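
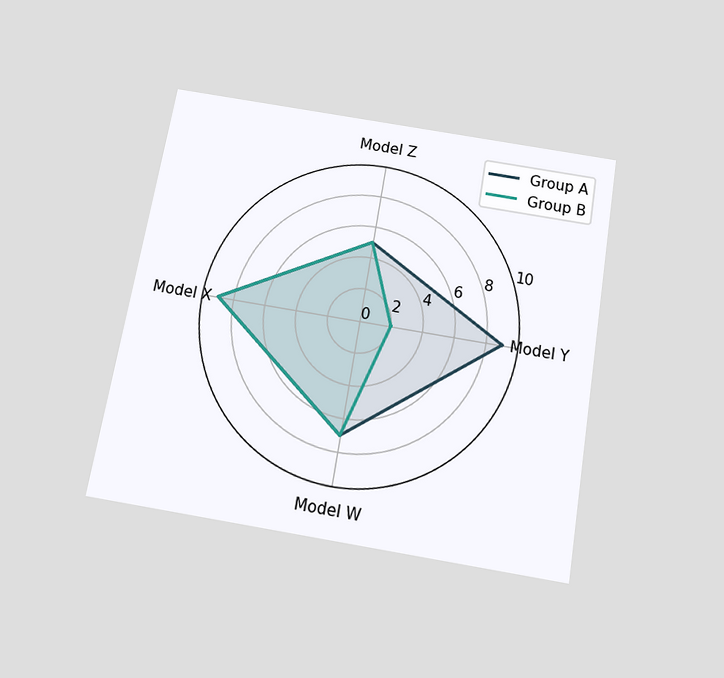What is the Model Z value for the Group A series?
5

The chart is tilted about 10° clockwise and viewed slightly from below. On the Model Z axis, Group A reaches 5.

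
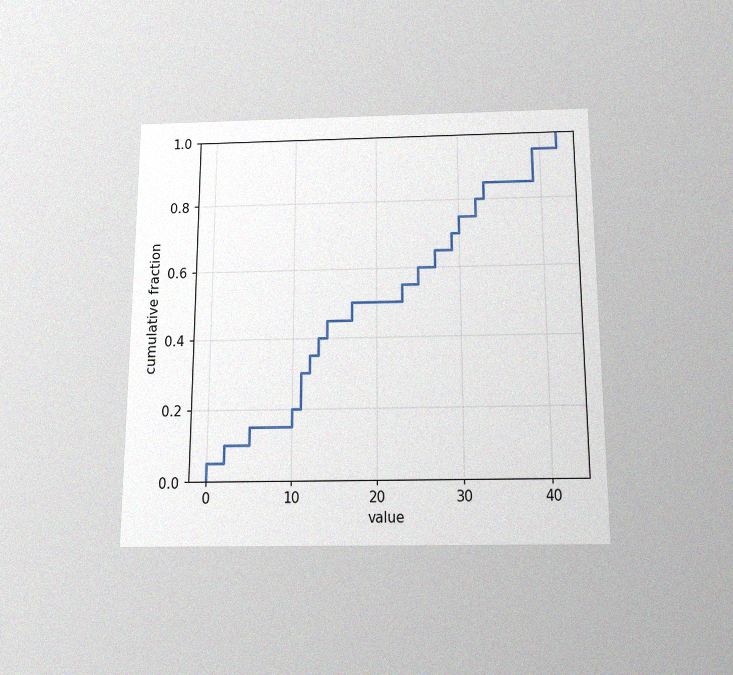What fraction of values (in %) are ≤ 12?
35%

The chart is viewed slightly from below, with some photo noise. At x=12 the ECDF step is at 35%.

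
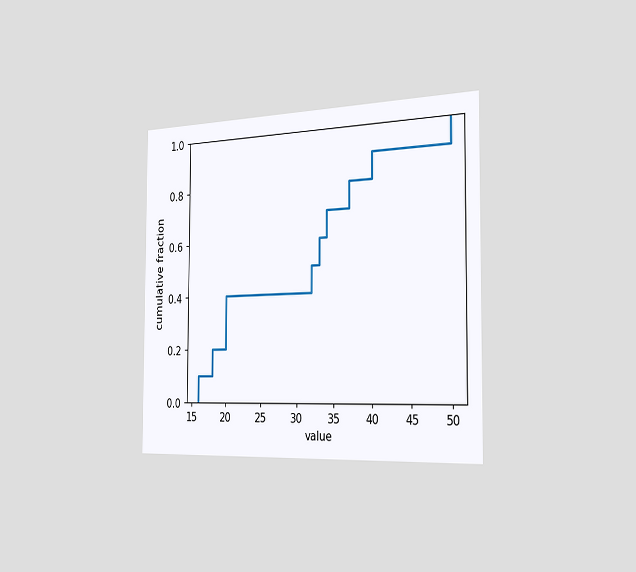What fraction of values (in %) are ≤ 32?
50%

The chart is viewed slightly from the right. At x=32 the ECDF step is at 50%.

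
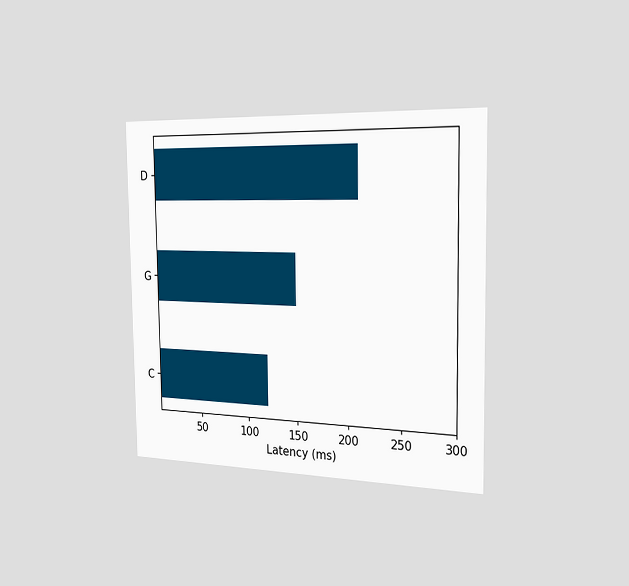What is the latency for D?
The chart is viewed slightly from the right. Reading along the chart's x-axis, the D bar reaches 210ms.

210ms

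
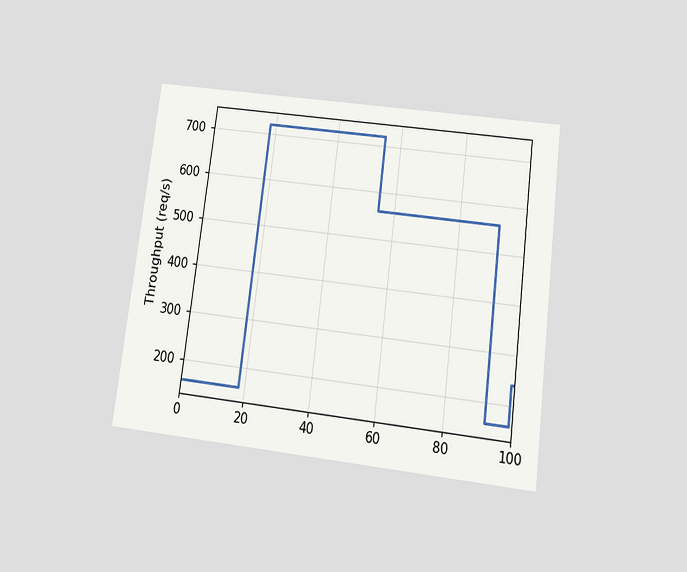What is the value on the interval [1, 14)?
160req/s

The chart is tilted about 7° clockwise and viewed slightly from below. On [1, 14) the step sits at 160req/s.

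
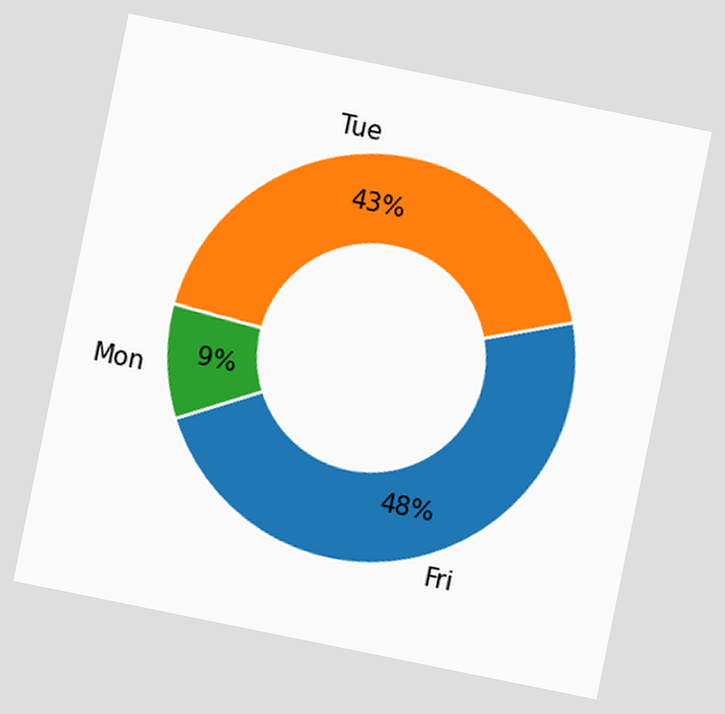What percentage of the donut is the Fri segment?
48%

The chart is tilted about 12° clockwise. The Fri segment takes up 48% of the ring.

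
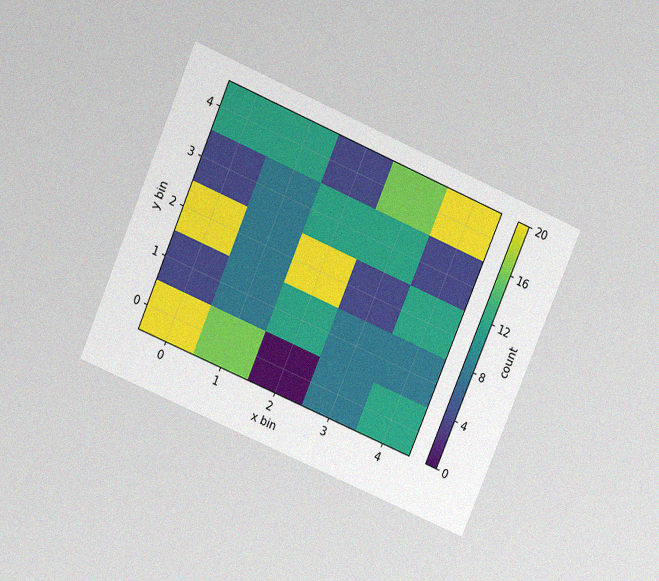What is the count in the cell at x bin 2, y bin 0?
0

The chart is tilted about 23° clockwise and viewed at a slight angle, with some photo noise. Matching the cell (2, 0) against the colorbar gives 0.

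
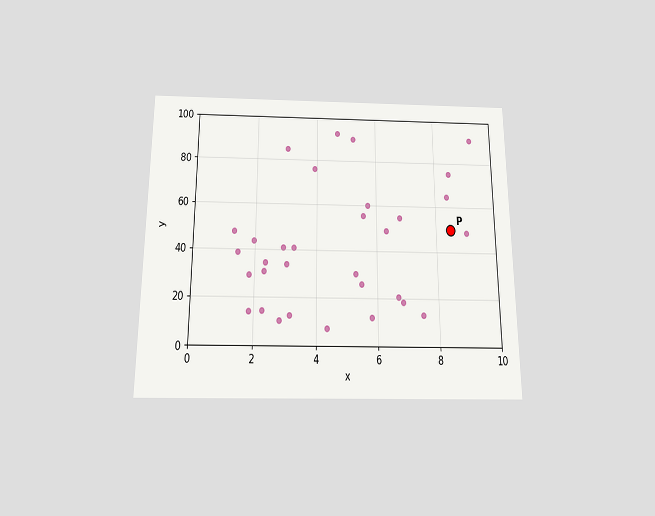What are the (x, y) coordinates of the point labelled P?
The chart is viewed slightly from below. Following the gridlines from P to each axis, P sits at (8.5, 50).

(8.5, 50)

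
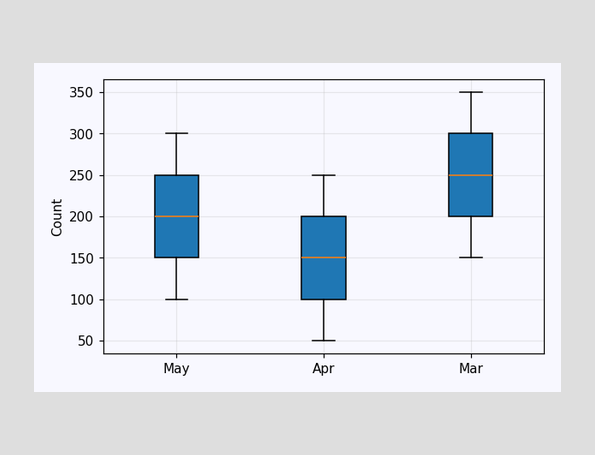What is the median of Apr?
The median line in the Apr box sits at 150.

150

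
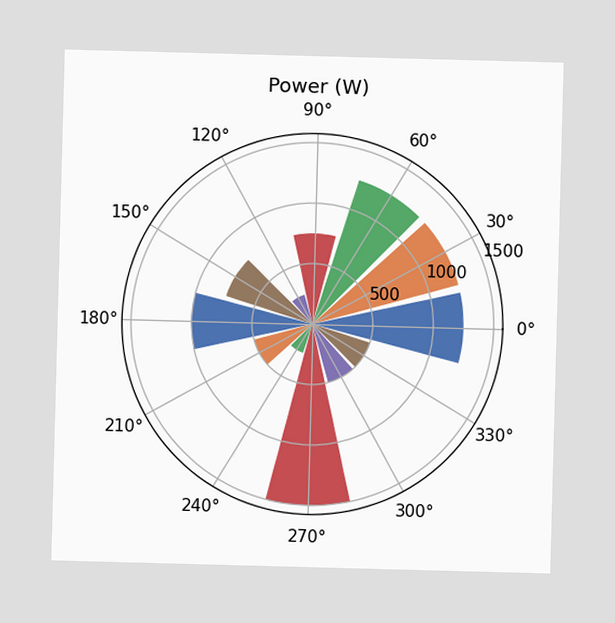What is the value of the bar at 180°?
1000W

The bar at 180° reaches 1000W on the radial axis.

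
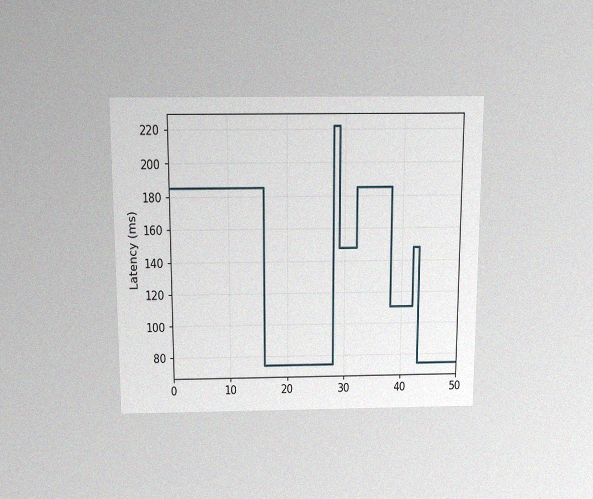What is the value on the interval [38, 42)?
The chart is viewed slightly from above, with some photo noise. On [38, 42) the step sits at 111ms.

111ms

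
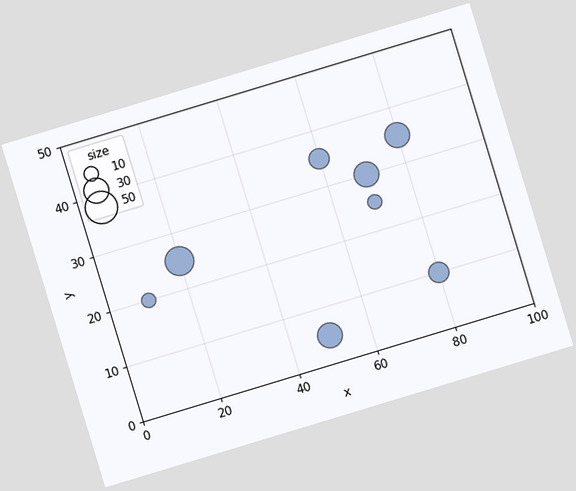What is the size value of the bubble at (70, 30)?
The chart is tilted about 17° counter-clockwise. Matching the bubble at (70, 30) against the size legend gives 30.

30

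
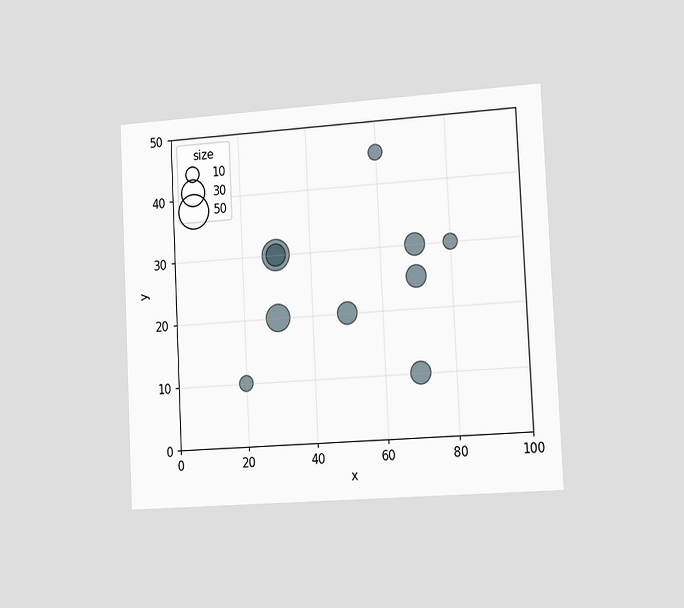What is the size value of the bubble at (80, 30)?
The chart is tilted about 3° counter-clockwise and viewed slightly from the right. Matching the bubble at (80, 30) against the size legend gives 10.

10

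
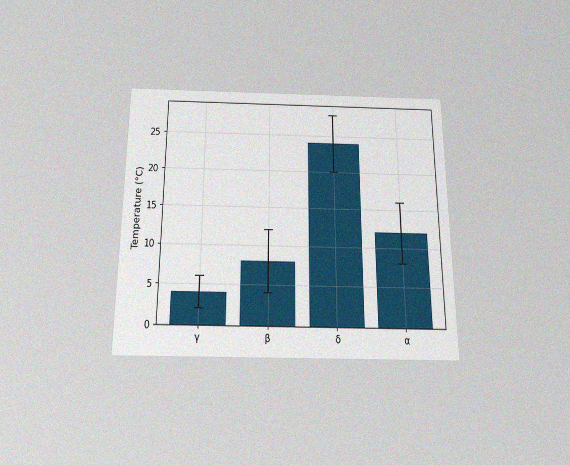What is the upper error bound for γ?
The chart is viewed slightly from below, with some photo noise. The γ bar's upper whisker reaches 6°C.

6°C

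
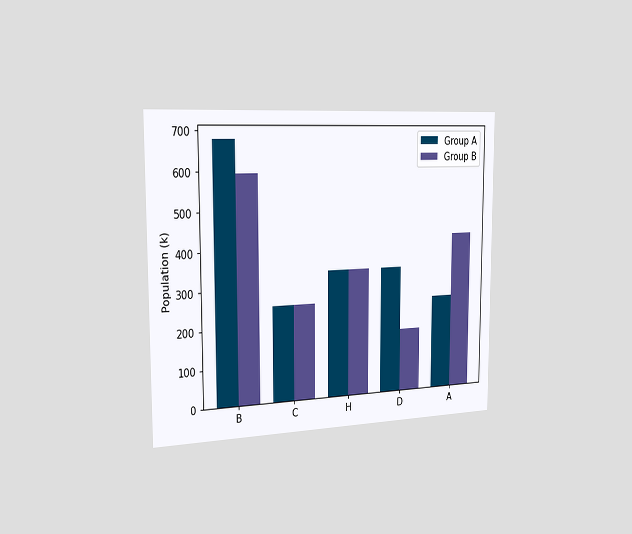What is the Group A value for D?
The chart is viewed slightly from the left. The Group A bar at D reaches 340k on the y-axis.

340k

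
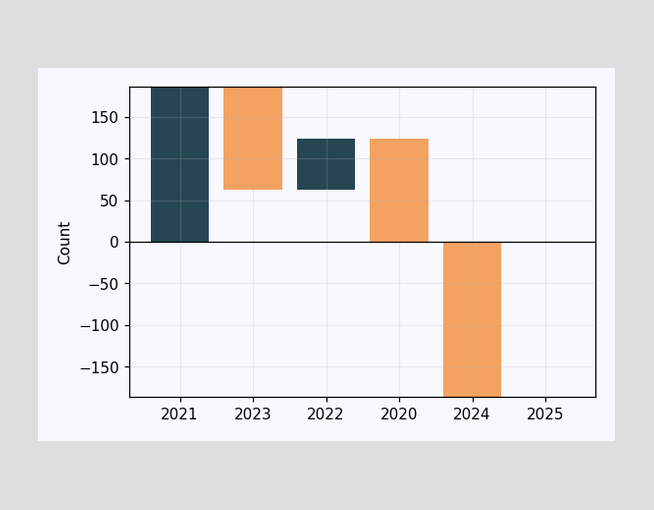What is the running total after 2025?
After 2025 the running total reaches -186.

-186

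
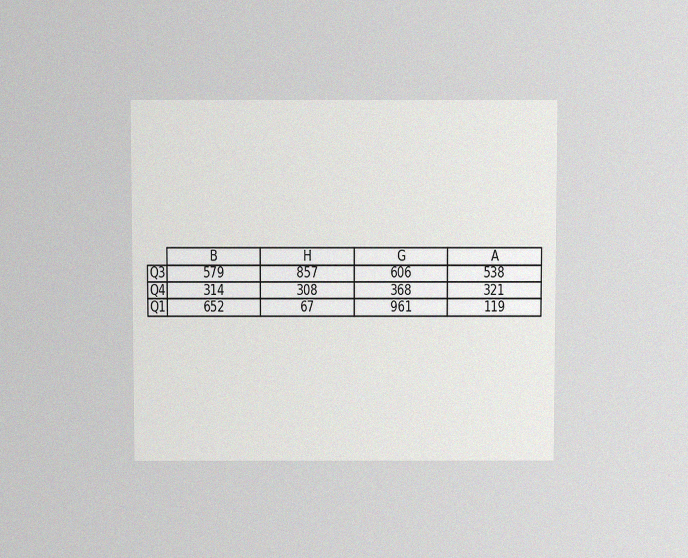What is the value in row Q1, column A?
The chart is viewed slightly from above, with some photo noise. The (Q1, A) cell reads 119.

119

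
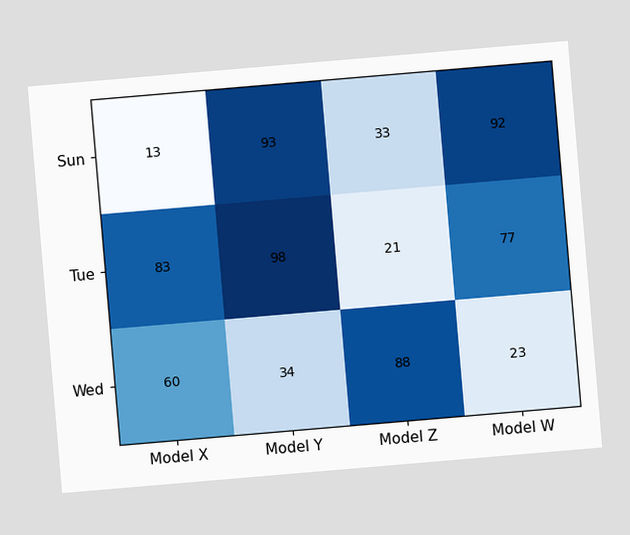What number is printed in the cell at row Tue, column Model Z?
The chart is tilted about 5° counter-clockwise. The (Tue, Model Z) cell reads 21.

21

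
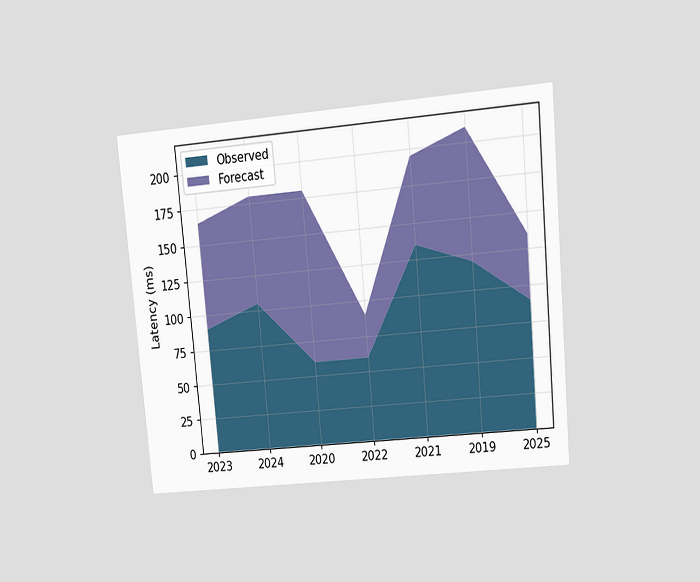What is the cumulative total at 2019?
210ms

The chart is tilted about 5° counter-clockwise and viewed at a slight angle. The stacked total at 2019 reaches 210ms.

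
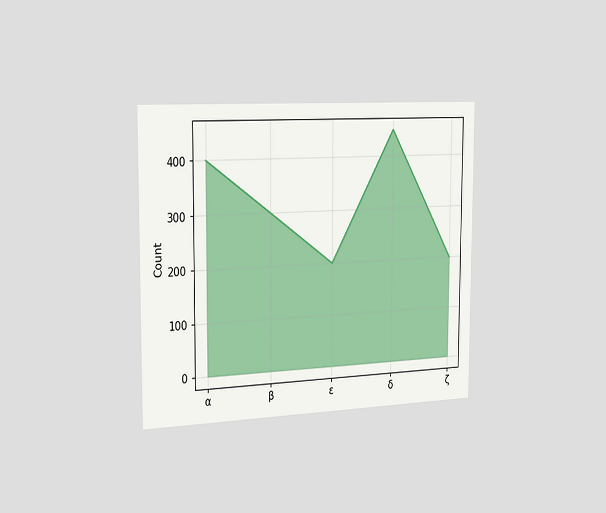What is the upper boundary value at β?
The chart is viewed slightly from the left. At β the upper boundary is at 300.

300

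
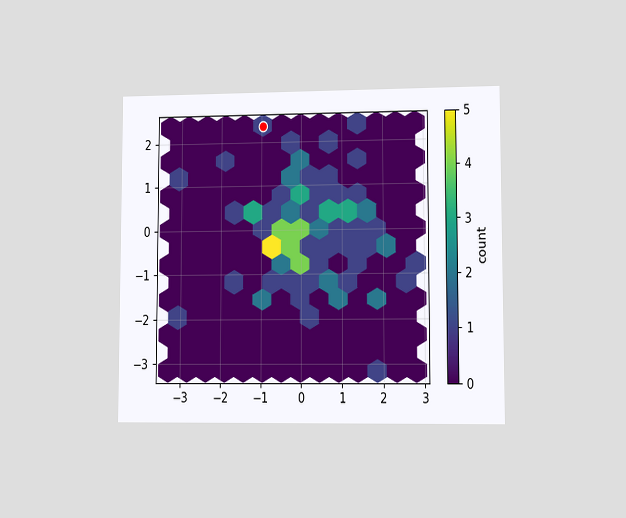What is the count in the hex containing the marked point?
1

The chart is viewed at a slight angle. The marked hex reads 1 on the colorbar.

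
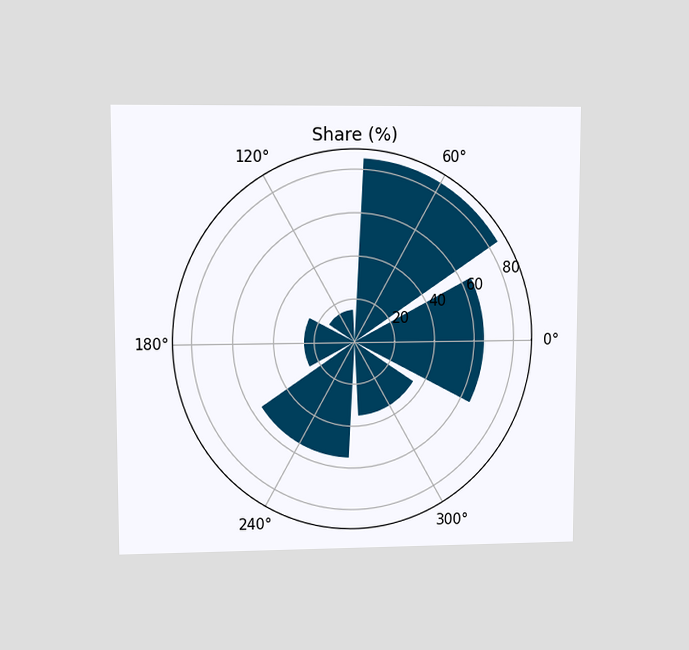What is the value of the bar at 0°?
The chart is viewed at a slight angle. The bar at 0° reaches 65% on the radial axis.

65%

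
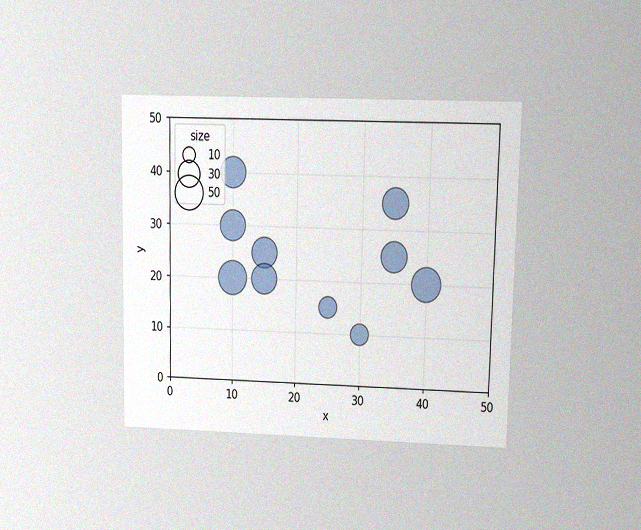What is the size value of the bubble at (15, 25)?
40

The chart is viewed at a slight angle, with some photo noise. Matching the bubble at (15, 25) against the size legend gives 40.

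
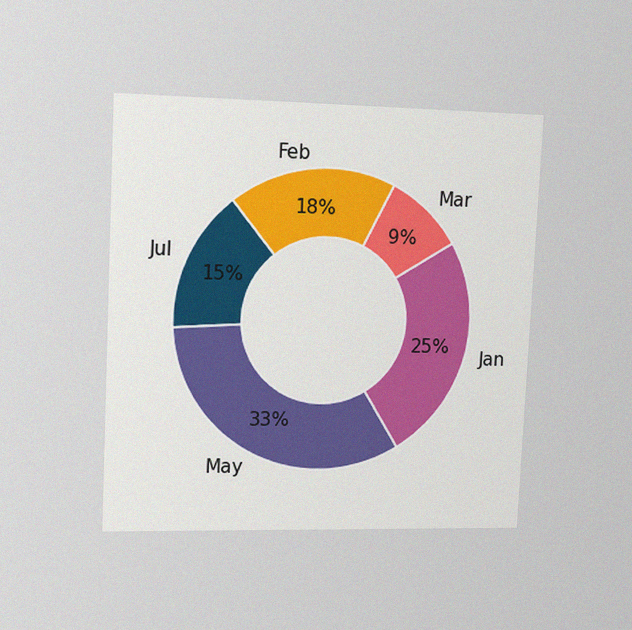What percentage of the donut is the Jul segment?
The chart is tilted about 3° clockwise and viewed slightly from the left, with some photo noise. The Jul segment takes up 15% of the ring.

15%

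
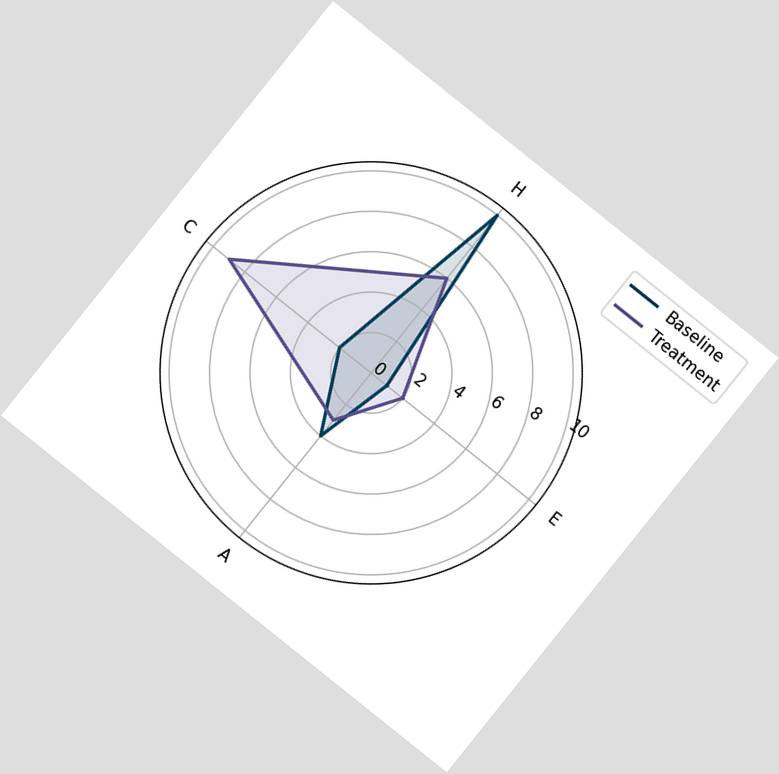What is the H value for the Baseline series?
The chart is tilted about 39° clockwise. On the H axis, Baseline reaches 10.

10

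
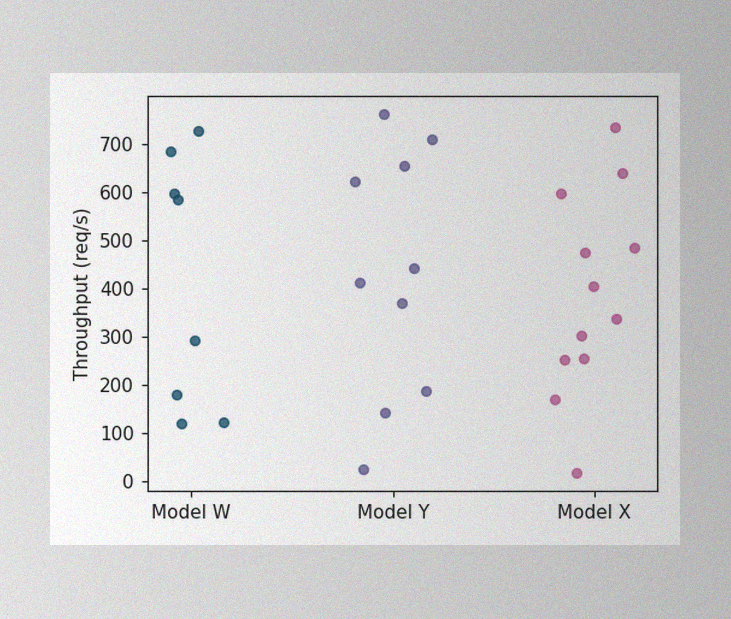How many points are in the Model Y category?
The image has some photo noise and uneven lighting. Counting the markers in the Model Y column gives 10.

10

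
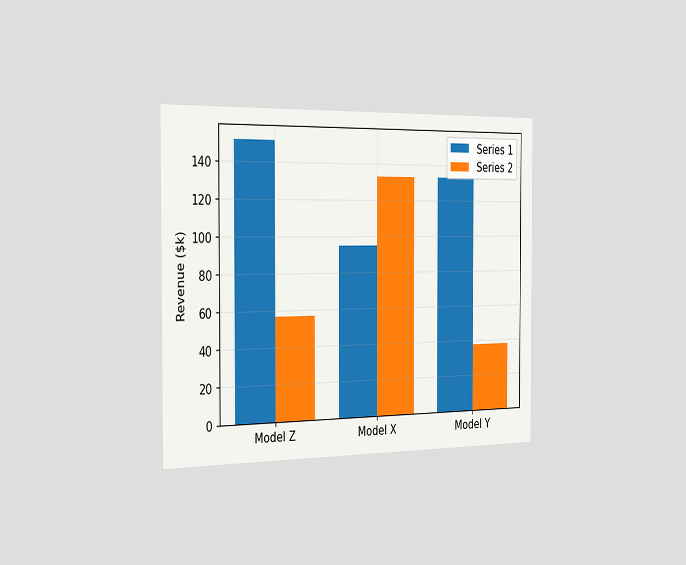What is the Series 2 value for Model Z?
$57k

The chart is viewed slightly from the left. The Series 2 bar at Model Z reaches $57k on the y-axis.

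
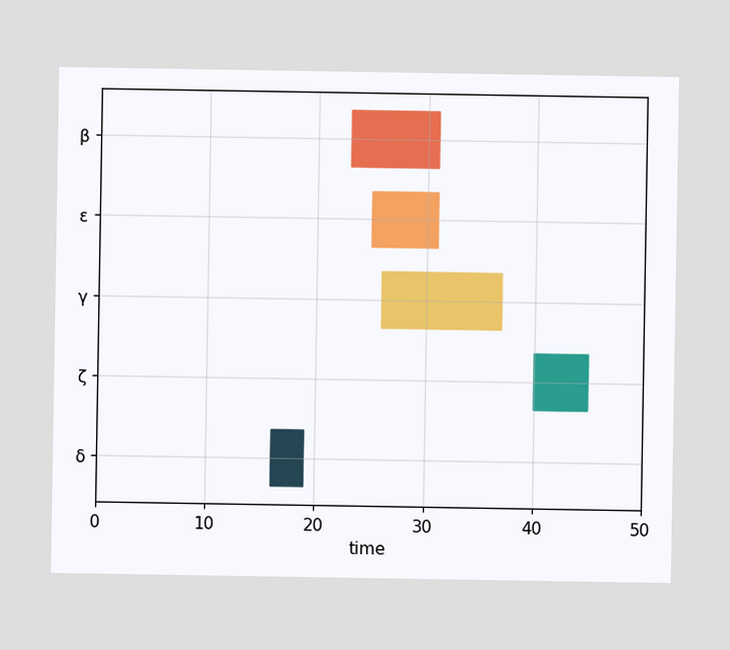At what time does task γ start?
26

The γ bar begins at t=26.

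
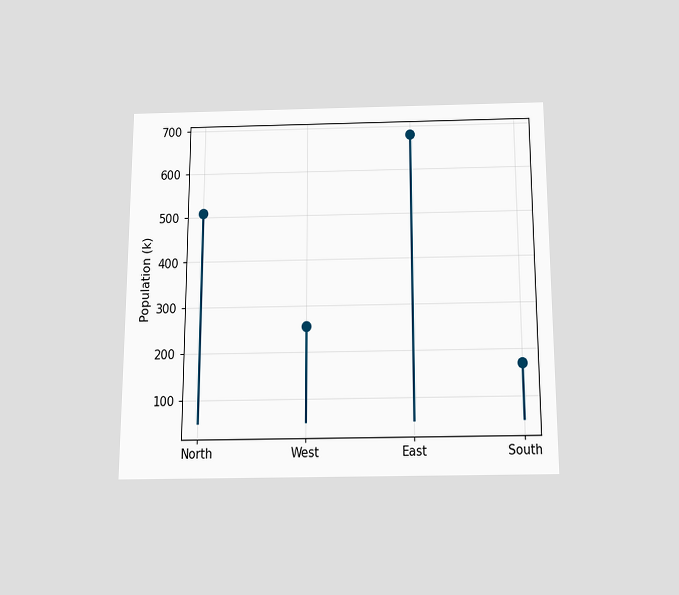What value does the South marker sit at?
The chart is viewed slightly from below. The South marker sits at 170k.

170k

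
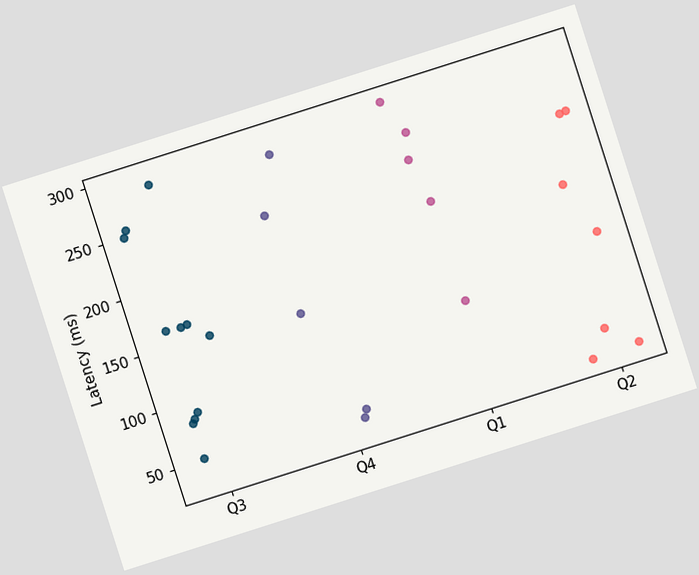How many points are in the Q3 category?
The chart is tilted about 18° counter-clockwise. Counting the markers in the Q3 column gives 11.

11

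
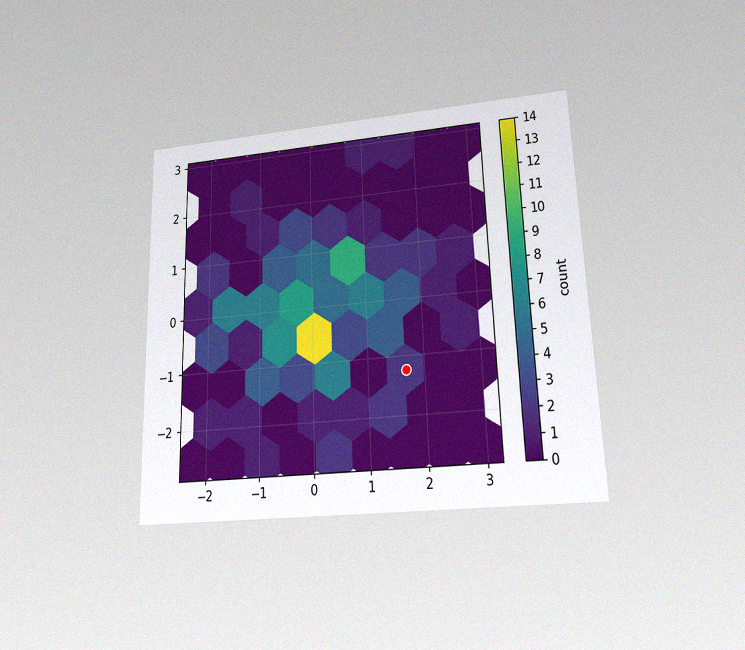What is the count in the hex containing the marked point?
The chart is viewed at a slight angle, with some photo noise. The marked hex reads 2 on the colorbar.

2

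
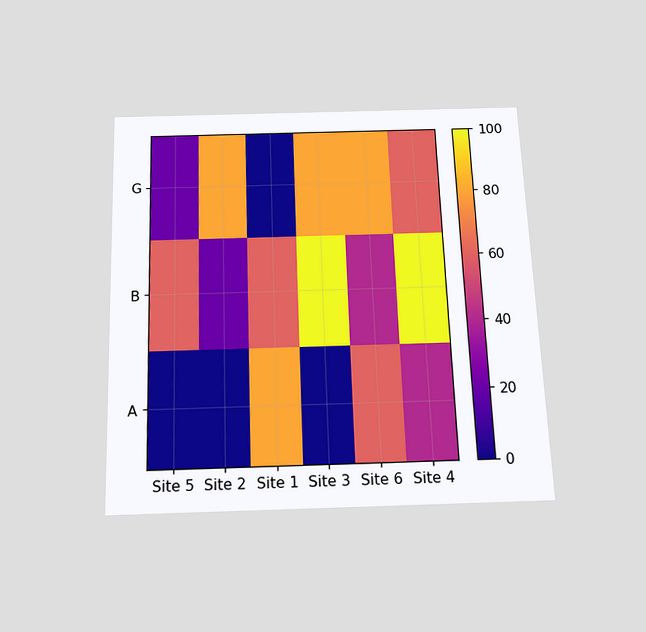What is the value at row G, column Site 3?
The chart is tilted about 2° counter-clockwise and viewed slightly from below. Matching cell (G, Site 3) against the colorbar gives 80.

80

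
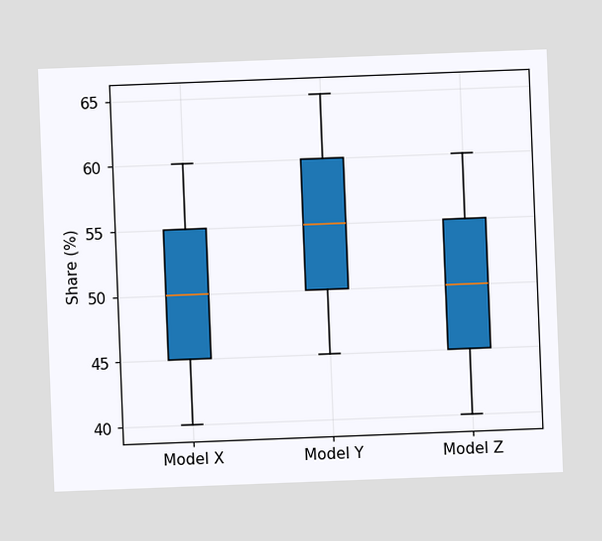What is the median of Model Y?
The chart is tilted about 2° counter-clockwise. The median line in the Model Y box sits at 55%.

55%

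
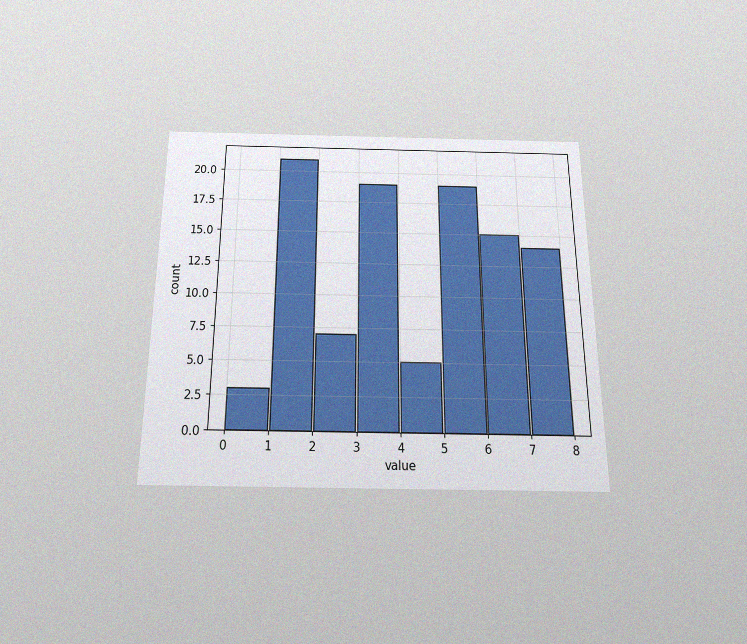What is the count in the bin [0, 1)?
3

The chart is viewed slightly from below, with some photo noise. The [0, 1) bin has height 3.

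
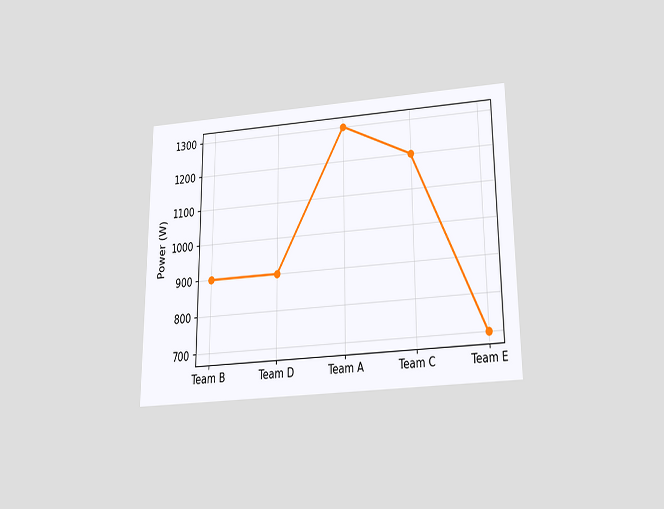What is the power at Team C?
The chart is viewed slightly from below. At Team C, the line is at 1200W.

1200W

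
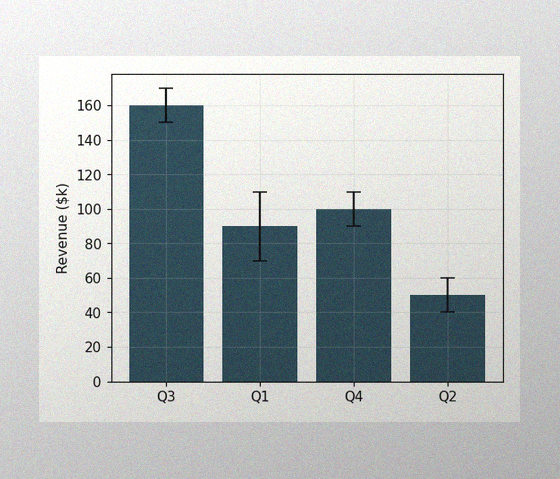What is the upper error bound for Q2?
$60k

The image has some photo noise and uneven lighting. The Q2 bar's upper whisker reaches $60k.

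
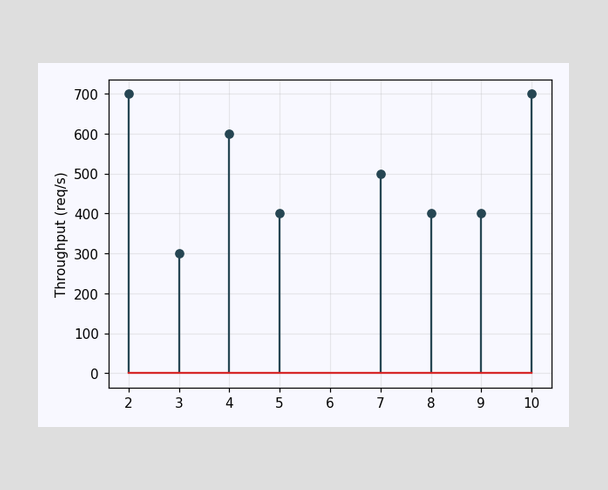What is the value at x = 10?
The stem at x=10 reaches 700req/s.

700req/s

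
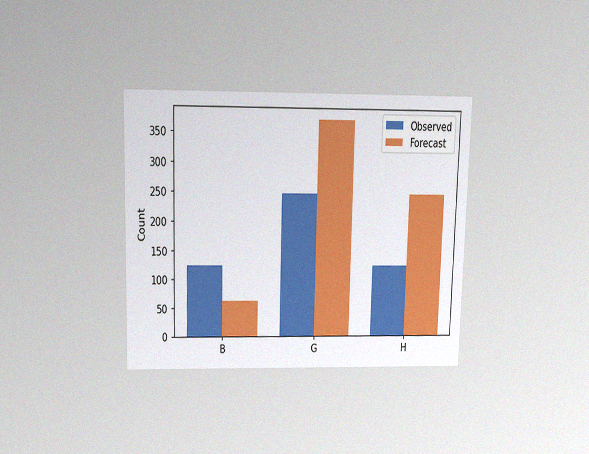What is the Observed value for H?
The chart is viewed slightly from above, with some photo noise. The Observed bar at H reaches 124 on the y-axis.

124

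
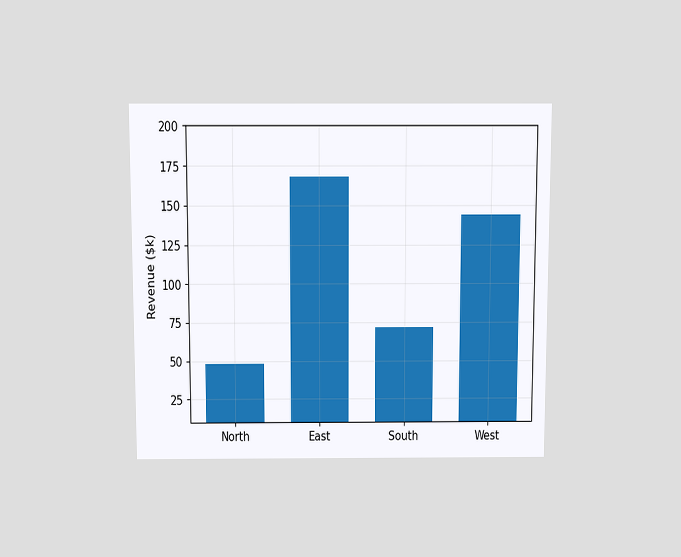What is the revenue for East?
$168k

The chart is viewed slightly from above. Reading along the chart's y-axis, the East bar reaches $168k.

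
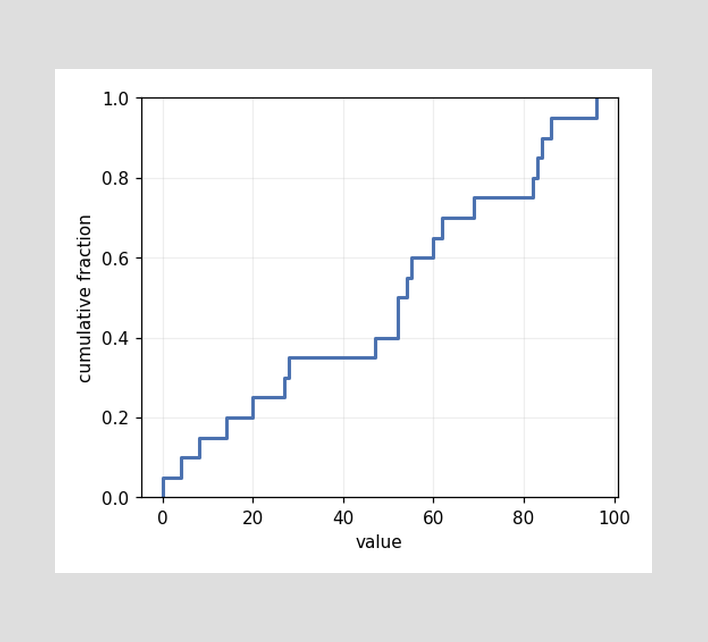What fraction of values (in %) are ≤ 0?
5%

At x=0 the ECDF step is at 5%.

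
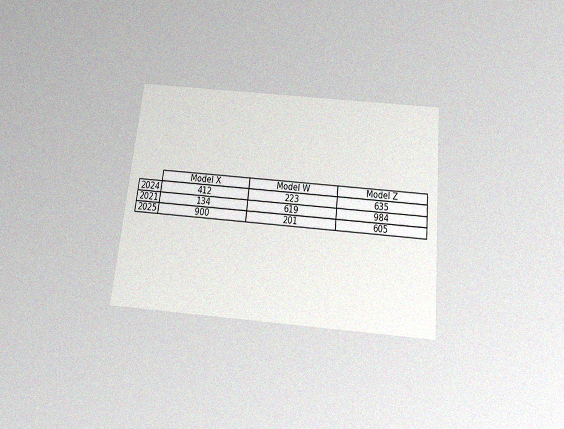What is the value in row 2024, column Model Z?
635

The chart is tilted about 6° clockwise and viewed slightly from below, with some photo noise. The (2024, Model Z) cell reads 635.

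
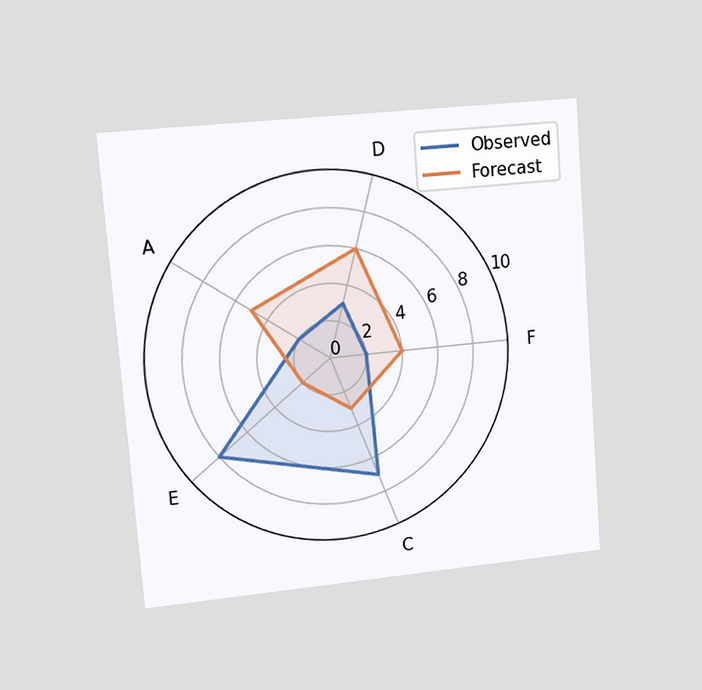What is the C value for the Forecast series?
The chart is tilted about 4° counter-clockwise and viewed at a slight angle. On the C axis, Forecast reaches 3.

3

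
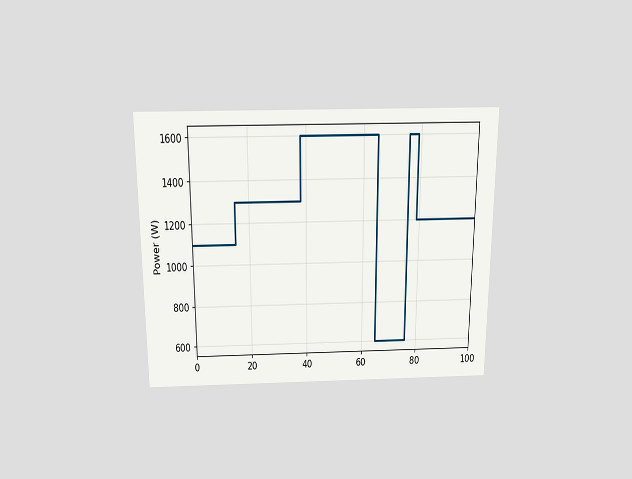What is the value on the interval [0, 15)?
The chart is viewed slightly from above. On [0, 15) the step sits at 1100W.

1100W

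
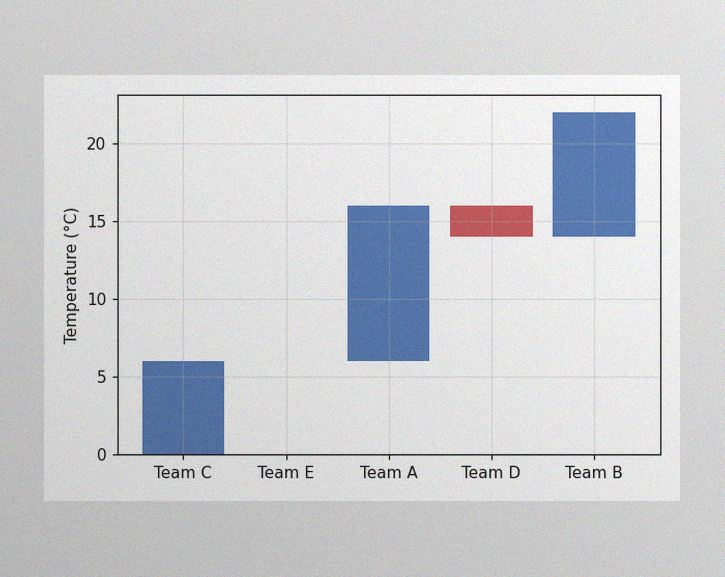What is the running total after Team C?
The image has some photo noise and uneven lighting. After Team C the running total reaches 6°C.

6°C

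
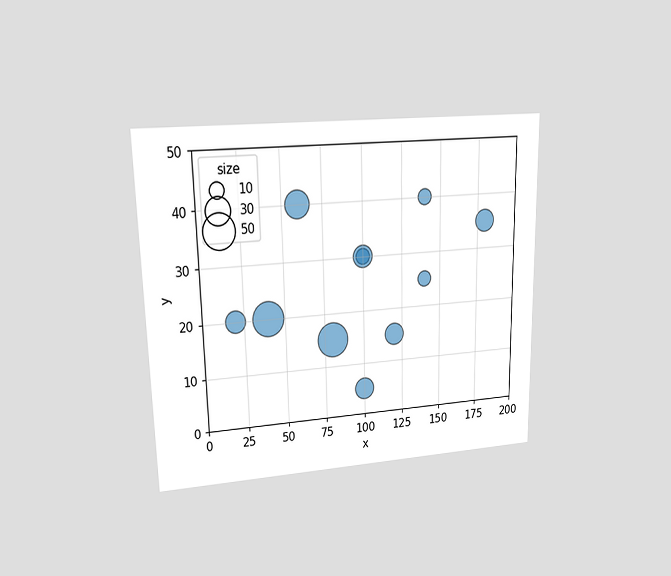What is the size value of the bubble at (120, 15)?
The chart is viewed at a slight angle. Matching the bubble at (120, 15) against the size legend gives 20.

20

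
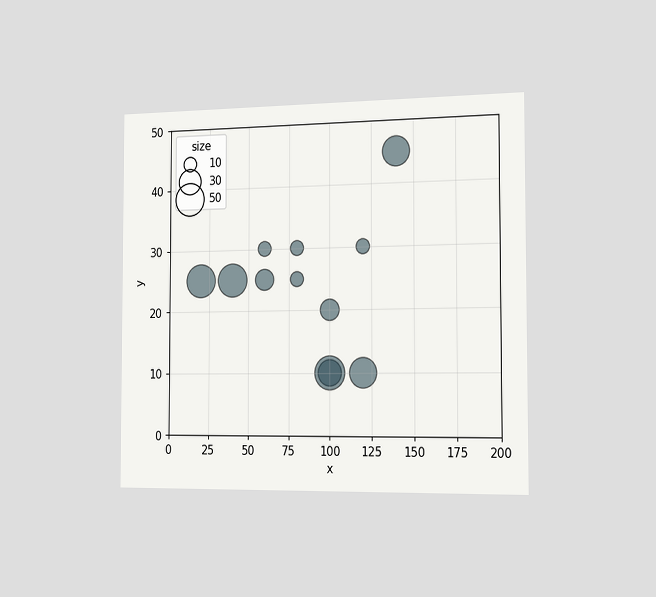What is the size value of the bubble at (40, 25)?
50

The chart is viewed slightly from the right. Matching the bubble at (40, 25) against the size legend gives 50.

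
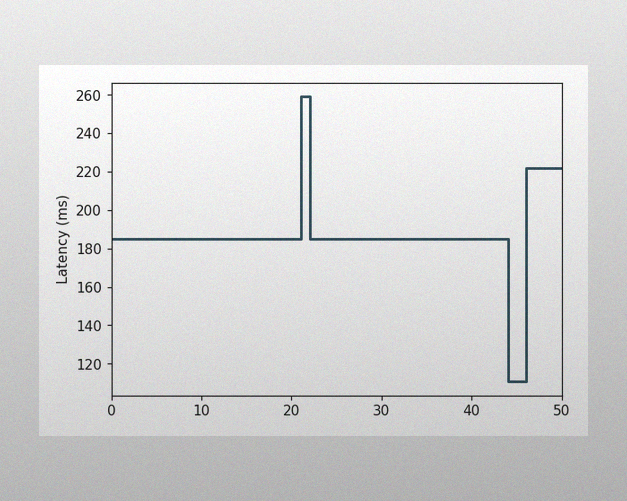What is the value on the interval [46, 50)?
The image has some photo noise and uneven lighting. On [46, 50) the step sits at 222ms.

222ms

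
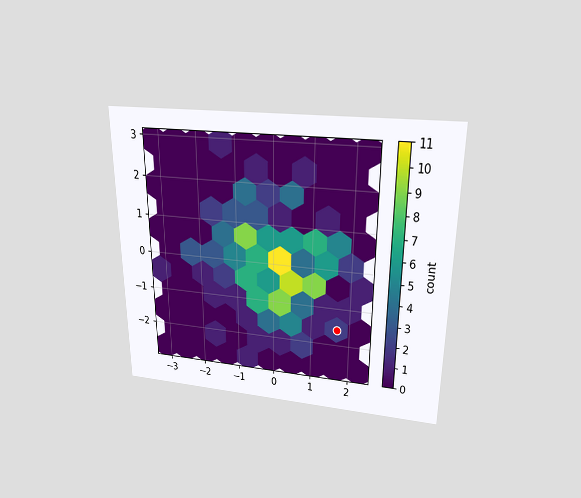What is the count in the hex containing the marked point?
The chart is viewed slightly from above. The marked hex reads 2 on the colorbar.

2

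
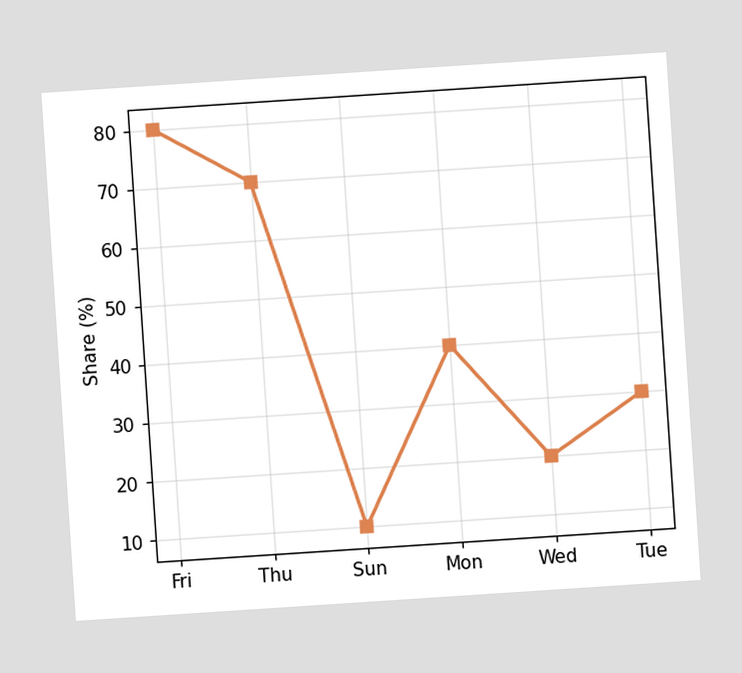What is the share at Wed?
The chart is tilted about 4° counter-clockwise. At Wed, the line is at 20%.

20%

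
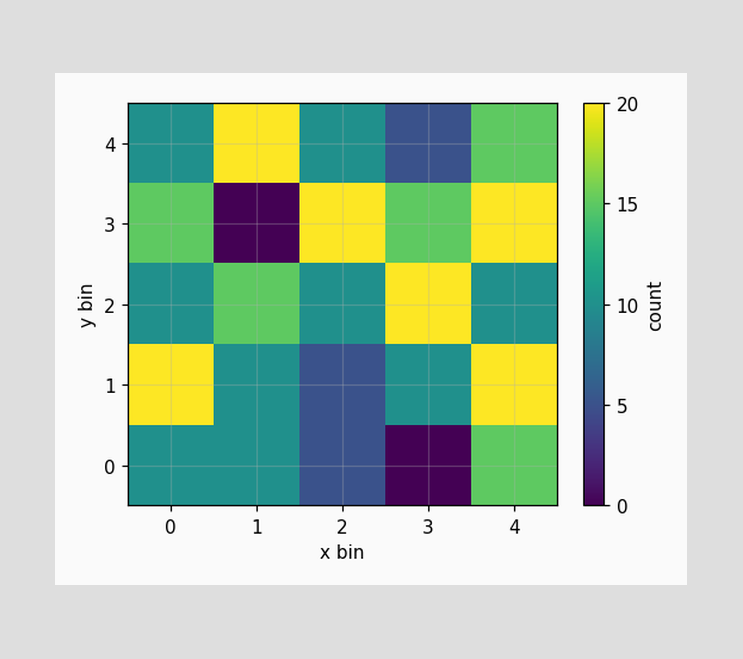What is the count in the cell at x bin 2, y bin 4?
10

Matching the cell (2, 4) against the colorbar gives 10.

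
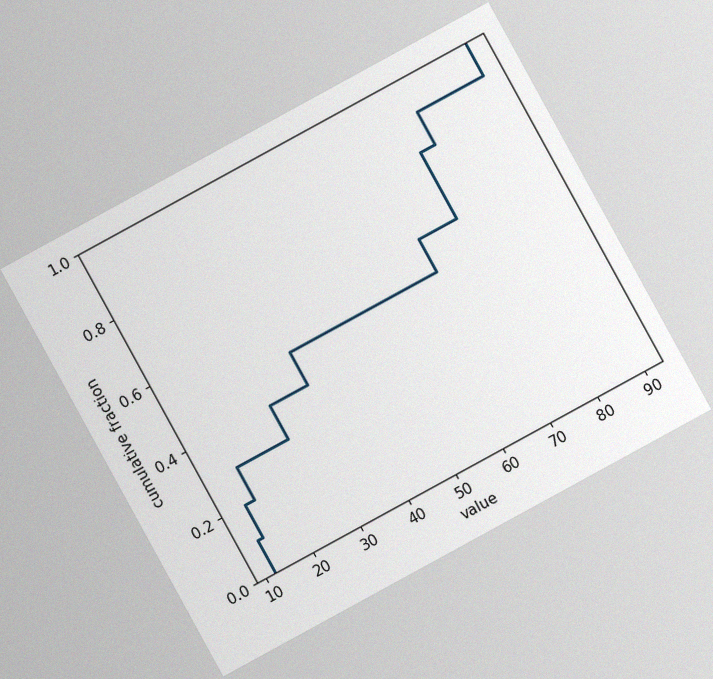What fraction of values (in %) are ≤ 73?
The chart is tilted about 29° counter-clockwise, with some photo noise. At x=73 the ECDF step is at 80%.

80%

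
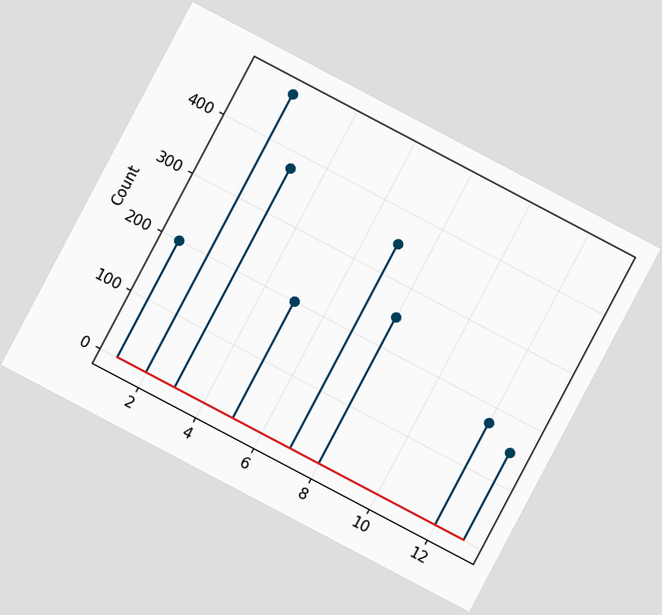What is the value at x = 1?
200

The chart is tilted about 28° clockwise. The stem at x=1 reaches 200.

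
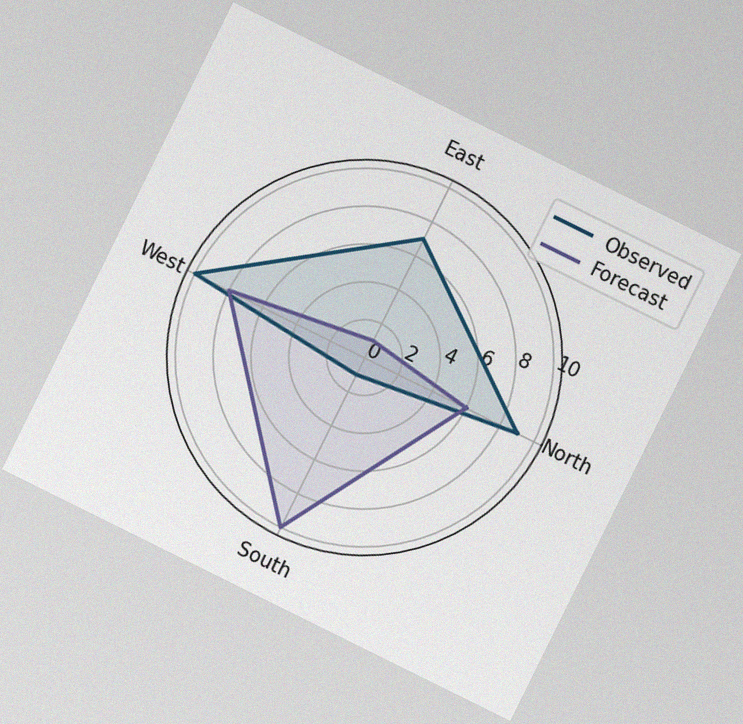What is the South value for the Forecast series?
The chart is tilted about 26° clockwise, with some photo noise. On the South axis, Forecast reaches 10.

10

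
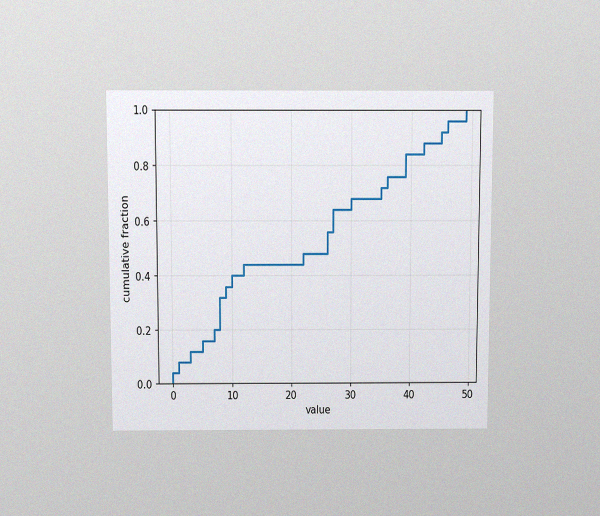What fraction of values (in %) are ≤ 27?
64%

The chart is viewed slightly from above, with some photo noise. At x=27 the ECDF step is at 64%.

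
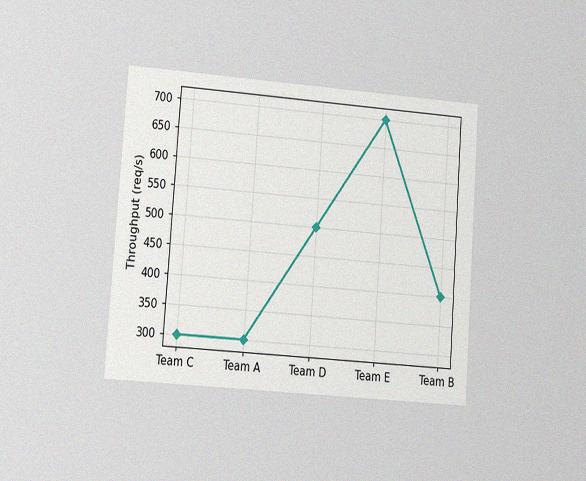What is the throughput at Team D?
500req/s

The chart is tilted about 4° clockwise and viewed at a slight angle, with some photo noise. At Team D, the line is at 500req/s.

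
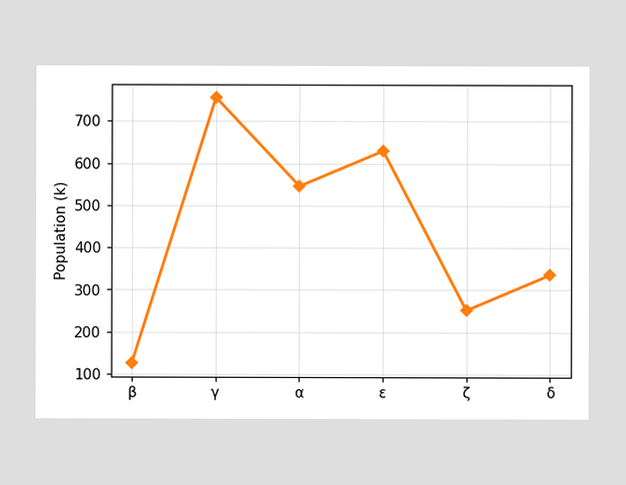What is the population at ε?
At ε, the line is at 630k.

630k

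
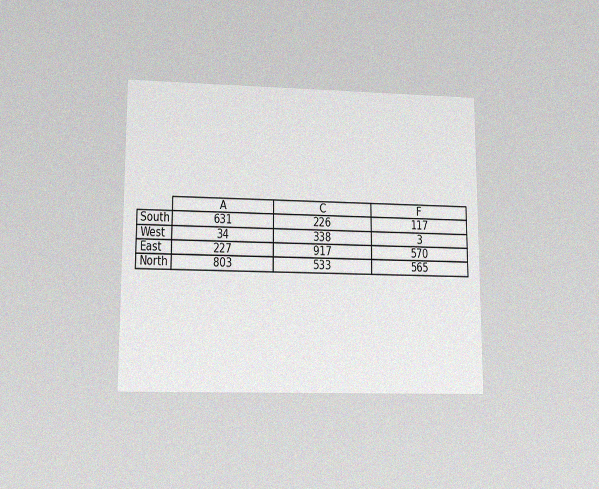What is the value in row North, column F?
565

The chart is viewed at a slight angle, with some photo noise. The (North, F) cell reads 565.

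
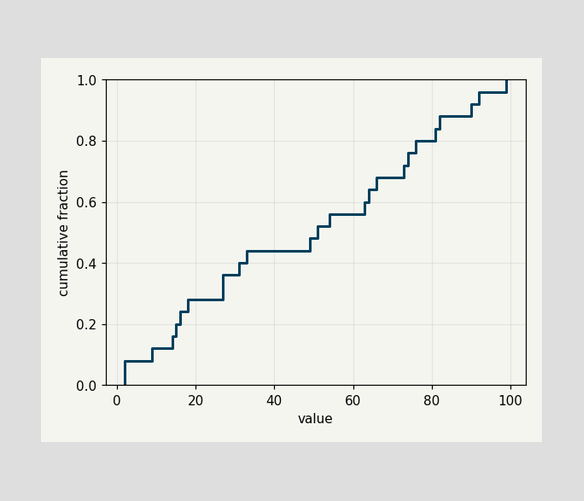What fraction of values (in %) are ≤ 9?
At x=9 the ECDF step is at 12%.

12%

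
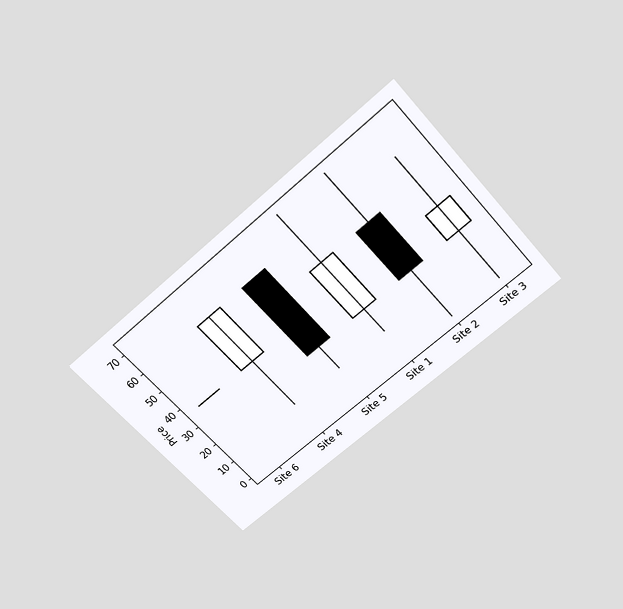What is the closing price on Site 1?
48

The chart is tilted about 41° counter-clockwise and viewed slightly from above. The Site 1 candle closes at 48.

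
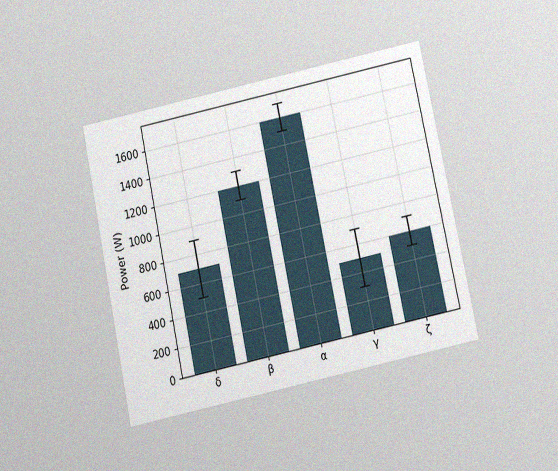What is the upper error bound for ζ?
The chart is tilted about 12° counter-clockwise and viewed slightly from below, with some photo noise. The ζ bar's upper whisker reaches 700W.

700W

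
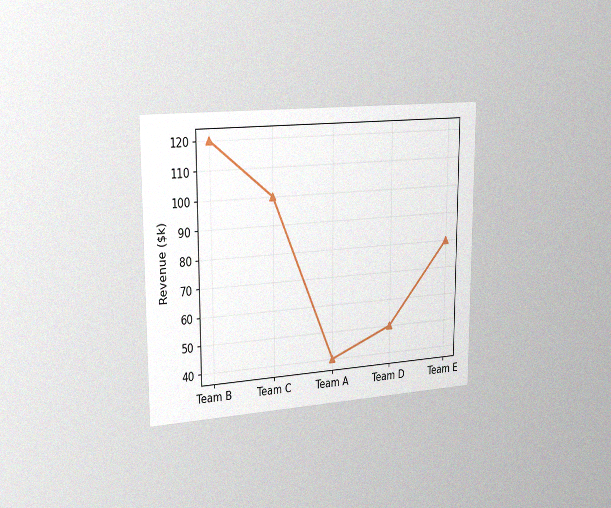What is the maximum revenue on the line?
$120k

The chart is viewed slightly from the left, with some photo noise. The highest point is at Team B, and reading across to the y-axis gives $120k.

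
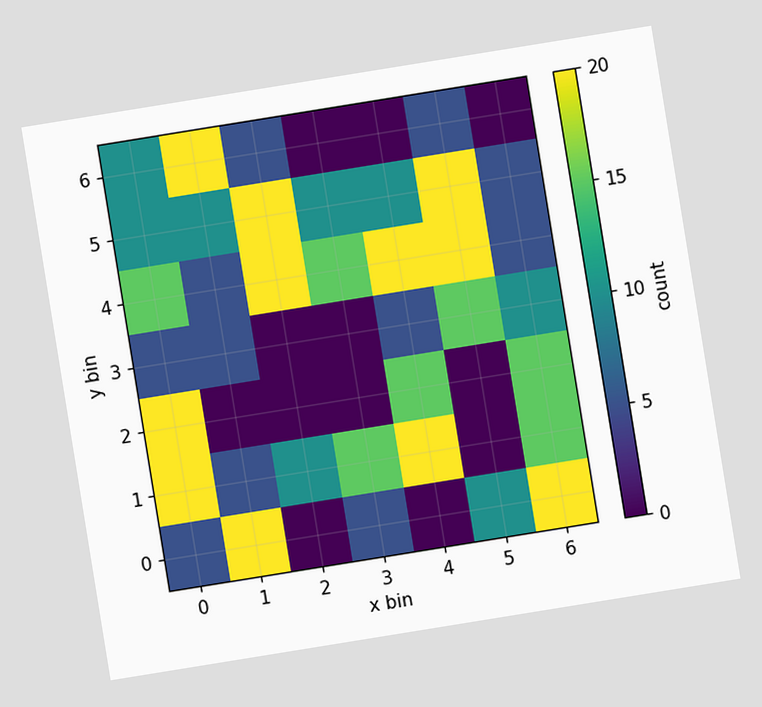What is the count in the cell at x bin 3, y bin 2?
0

The chart is tilted about 9° counter-clockwise. Matching the cell (3, 2) against the colorbar gives 0.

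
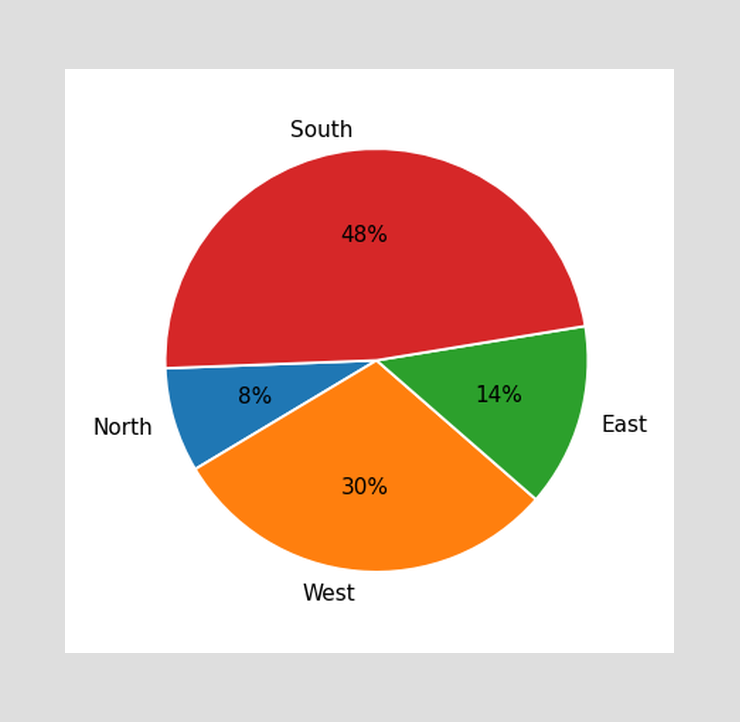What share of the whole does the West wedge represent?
30%

The West slice takes up 30% of the pie.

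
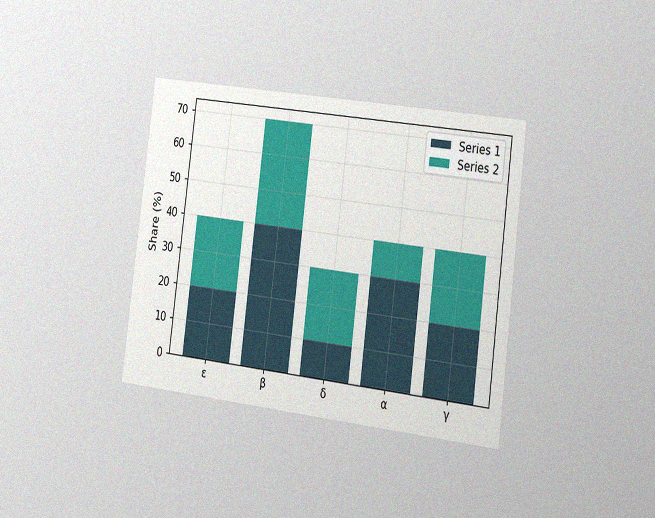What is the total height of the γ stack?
The chart is tilted about 7° clockwise and viewed slightly from the right, with some photo noise. The γ stack's top reaches 40% on the y-axis.

40%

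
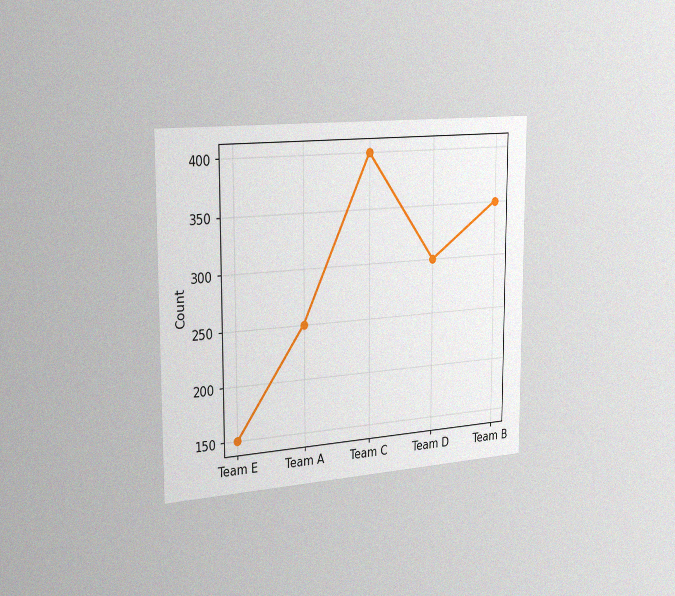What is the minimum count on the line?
The chart is viewed slightly from the left, with some photo noise. The lowest point is at Team E, and reading across to the y-axis gives 150.

150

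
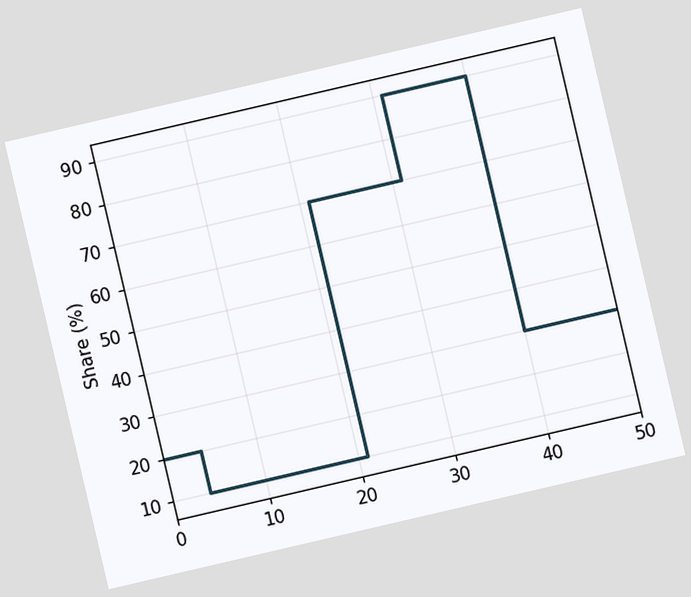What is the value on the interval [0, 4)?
The chart is tilted about 13° counter-clockwise. On [0, 4) the step sits at 20%.

20%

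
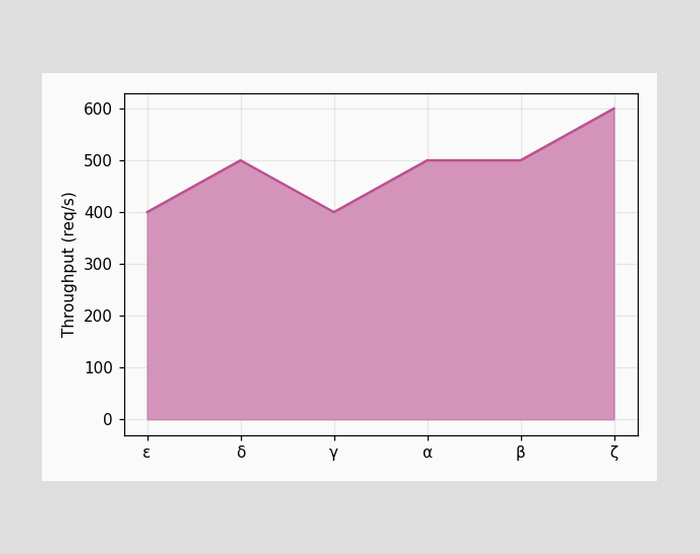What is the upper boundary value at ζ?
600req/s

At ζ the upper boundary is at 600req/s.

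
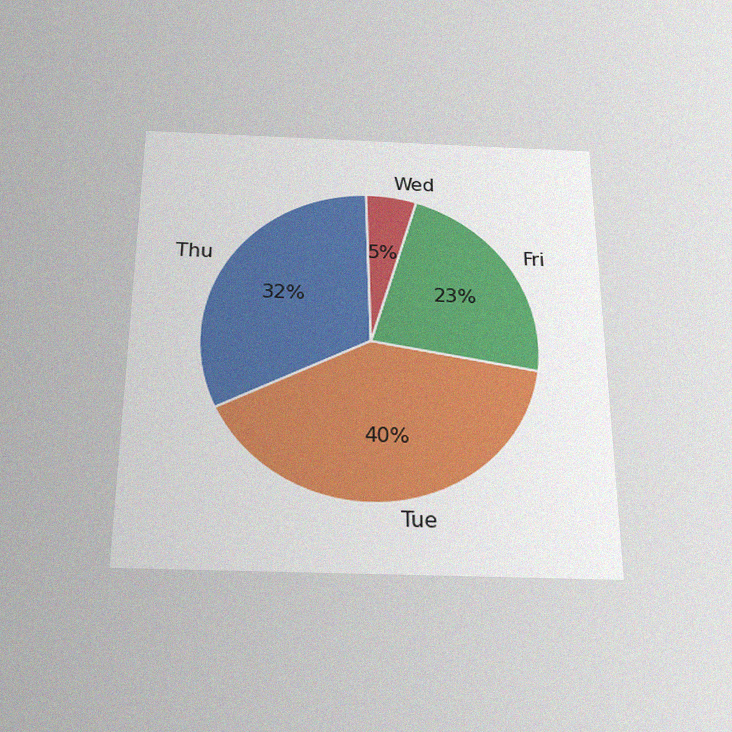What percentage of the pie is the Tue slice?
40%

The chart is viewed slightly from below, with some photo noise. The Tue slice takes up 40% of the pie.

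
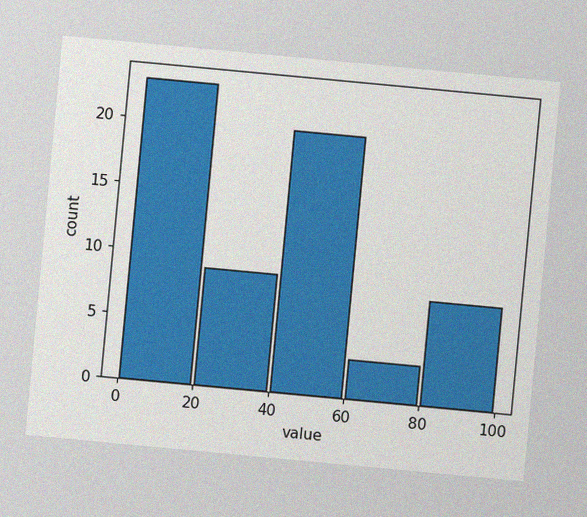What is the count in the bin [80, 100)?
8

The chart is tilted about 5° clockwise, with some photo noise. The [80, 100) bin has height 8.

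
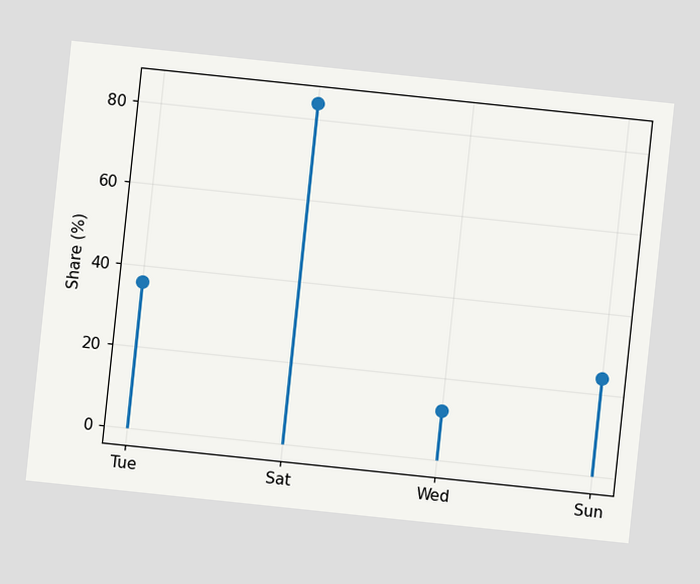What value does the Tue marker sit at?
The chart is tilted about 6° clockwise. The Tue marker sits at 36%.

36%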